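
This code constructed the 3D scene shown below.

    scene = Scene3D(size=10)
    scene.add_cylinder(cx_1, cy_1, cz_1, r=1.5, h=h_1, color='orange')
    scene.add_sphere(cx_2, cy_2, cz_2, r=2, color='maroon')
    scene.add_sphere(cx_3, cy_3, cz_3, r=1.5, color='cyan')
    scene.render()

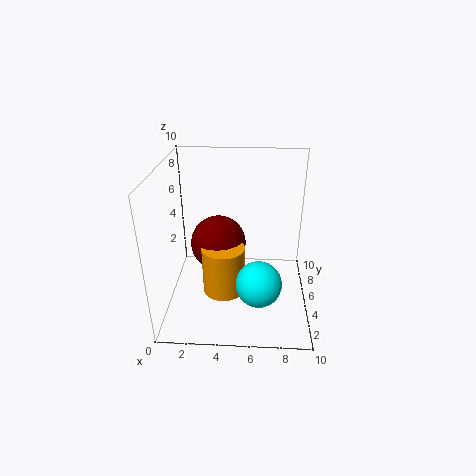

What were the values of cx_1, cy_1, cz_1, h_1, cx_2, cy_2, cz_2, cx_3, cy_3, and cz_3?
cx_1 = 4
cy_1 = 4.5
cz_1 = 1
h_1 = 3.5
cx_2 = 3.5
cy_2 = 6
cz_2 = 4
cx_3 = 6.5
cy_3 = 2.5
cz_3 = 3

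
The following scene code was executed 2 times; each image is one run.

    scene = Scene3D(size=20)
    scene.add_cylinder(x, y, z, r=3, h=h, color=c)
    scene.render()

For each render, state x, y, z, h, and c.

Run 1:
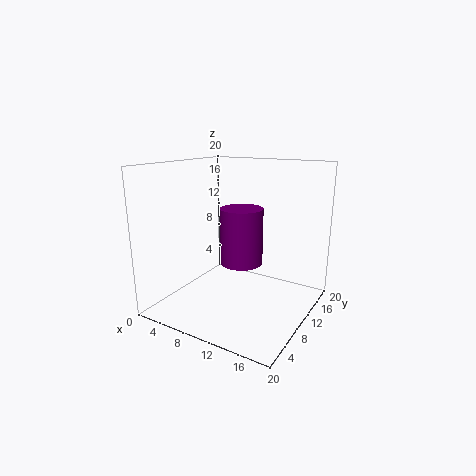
x = 10; y = 11; z = 6; h = 8; c = 'purple'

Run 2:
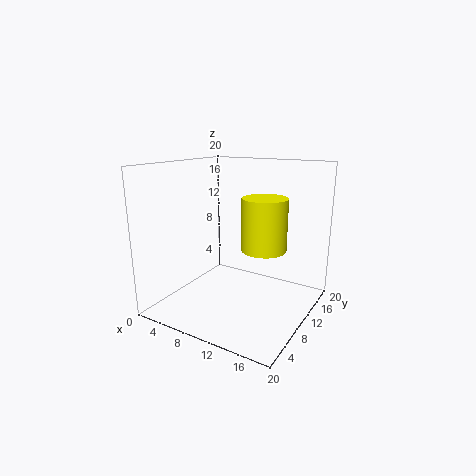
x = 14; y = 10; z = 9; h = 7; c = 'yellow'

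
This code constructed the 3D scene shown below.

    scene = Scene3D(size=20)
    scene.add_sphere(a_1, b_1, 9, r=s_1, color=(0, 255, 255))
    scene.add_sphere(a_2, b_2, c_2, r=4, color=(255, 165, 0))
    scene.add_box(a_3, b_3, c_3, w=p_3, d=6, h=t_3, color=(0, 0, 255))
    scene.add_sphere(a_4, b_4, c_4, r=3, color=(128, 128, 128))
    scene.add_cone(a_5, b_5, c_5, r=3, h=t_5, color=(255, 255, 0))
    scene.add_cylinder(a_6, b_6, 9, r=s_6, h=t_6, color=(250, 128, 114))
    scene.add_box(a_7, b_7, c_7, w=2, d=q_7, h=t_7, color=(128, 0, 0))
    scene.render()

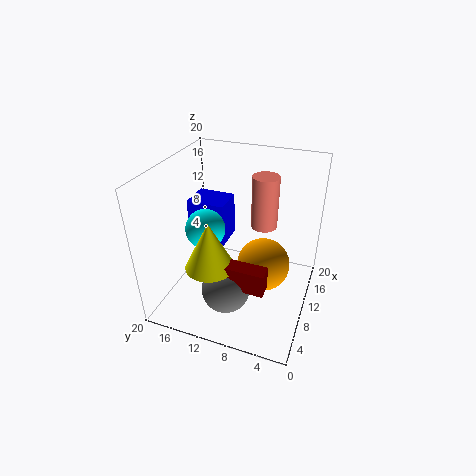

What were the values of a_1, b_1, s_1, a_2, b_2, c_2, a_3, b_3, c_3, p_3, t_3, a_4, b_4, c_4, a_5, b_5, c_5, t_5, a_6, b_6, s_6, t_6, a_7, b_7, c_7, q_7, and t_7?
a_1 = 12
b_1 = 16
s_1 = 3
a_2 = 13
b_2 = 7
c_2 = 4
a_3 = 14
b_3 = 14
c_3 = 5
p_3 = 5
t_3 = 7
a_4 = 3
b_4 = 9
c_4 = 7
a_5 = 3
b_5 = 11
c_5 = 10
t_5 = 6
a_6 = 16
b_6 = 8
s_6 = 2
t_6 = 8
a_7 = 2
b_7 = 4
c_7 = 8
q_7 = 6
t_7 = 3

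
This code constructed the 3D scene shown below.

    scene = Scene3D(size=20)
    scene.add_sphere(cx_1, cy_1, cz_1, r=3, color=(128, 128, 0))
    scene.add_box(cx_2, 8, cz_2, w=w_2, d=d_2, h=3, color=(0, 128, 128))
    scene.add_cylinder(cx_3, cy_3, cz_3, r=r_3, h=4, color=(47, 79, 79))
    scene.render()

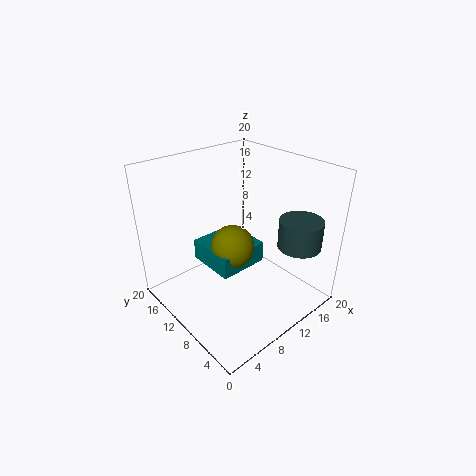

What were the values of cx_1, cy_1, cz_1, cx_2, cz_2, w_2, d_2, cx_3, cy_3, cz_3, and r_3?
cx_1 = 9, cy_1 = 10, cz_1 = 9, cx_2 = 6, cz_2 = 6, w_2 = 7, d_2 = 7, cx_3 = 16, cy_3 = 4, cz_3 = 9, r_3 = 3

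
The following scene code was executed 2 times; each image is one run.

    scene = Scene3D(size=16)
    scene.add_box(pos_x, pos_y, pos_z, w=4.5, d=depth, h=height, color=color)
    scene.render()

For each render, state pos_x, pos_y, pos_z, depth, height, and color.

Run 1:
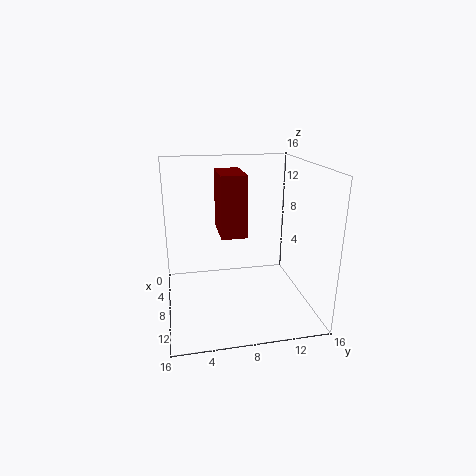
pos_x = 8
pos_y = 5.5
pos_z = 9.75
depth = 2.5
height = 6
color = 'maroon'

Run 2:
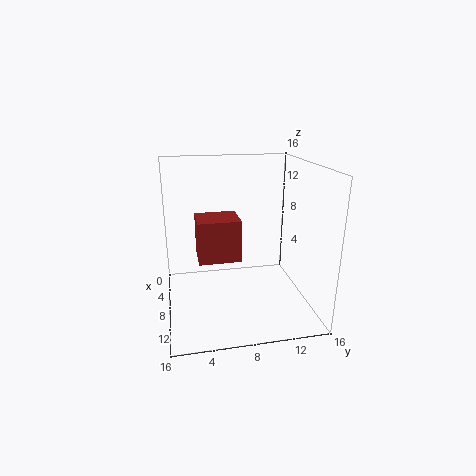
pos_x = 1
pos_y = 3.75
pos_z = 3.75
depth = 5.25
height = 5.25
color = 'brown'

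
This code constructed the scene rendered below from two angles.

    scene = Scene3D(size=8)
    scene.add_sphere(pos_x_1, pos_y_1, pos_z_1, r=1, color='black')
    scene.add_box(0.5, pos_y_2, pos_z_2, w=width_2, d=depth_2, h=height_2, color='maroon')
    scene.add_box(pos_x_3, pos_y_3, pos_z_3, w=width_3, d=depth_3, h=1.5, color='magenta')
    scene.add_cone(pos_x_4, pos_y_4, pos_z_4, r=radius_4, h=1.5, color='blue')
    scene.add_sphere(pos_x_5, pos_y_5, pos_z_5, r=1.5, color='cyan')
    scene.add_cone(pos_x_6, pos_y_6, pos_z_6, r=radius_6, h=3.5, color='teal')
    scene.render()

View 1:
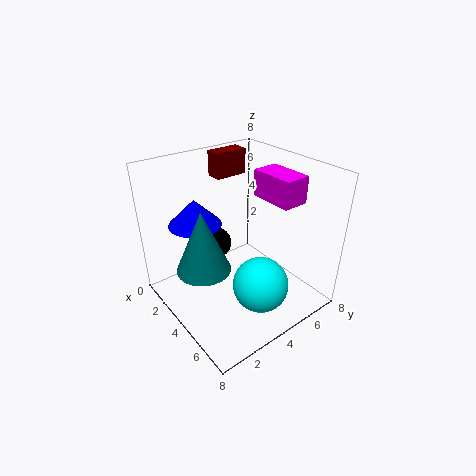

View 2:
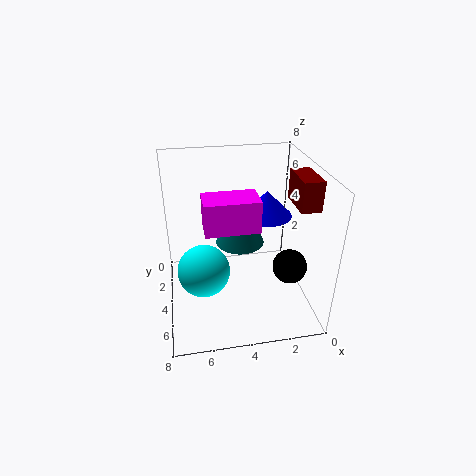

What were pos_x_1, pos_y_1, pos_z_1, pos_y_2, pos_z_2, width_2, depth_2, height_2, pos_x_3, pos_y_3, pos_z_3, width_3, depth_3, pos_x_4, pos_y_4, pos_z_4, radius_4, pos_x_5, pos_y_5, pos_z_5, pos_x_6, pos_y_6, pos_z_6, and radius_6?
pos_x_1 = 1
pos_y_1 = 4.5
pos_z_1 = 2
pos_y_2 = 4.5
pos_z_2 = 6.5
width_2 = 1
depth_2 = 2
height_2 = 1.5
pos_x_3 = 3.5
pos_y_3 = 5.5
pos_z_3 = 6
width_3 = 2.5
depth_3 = 1.5
pos_x_4 = 2
pos_y_4 = 2.5
pos_z_4 = 4.5
radius_4 = 1.5
pos_x_5 = 6
pos_y_5 = 4
pos_z_5 = 2
pos_x_6 = 3.5
pos_y_6 = 2
pos_z_6 = 2.5
radius_6 = 1.5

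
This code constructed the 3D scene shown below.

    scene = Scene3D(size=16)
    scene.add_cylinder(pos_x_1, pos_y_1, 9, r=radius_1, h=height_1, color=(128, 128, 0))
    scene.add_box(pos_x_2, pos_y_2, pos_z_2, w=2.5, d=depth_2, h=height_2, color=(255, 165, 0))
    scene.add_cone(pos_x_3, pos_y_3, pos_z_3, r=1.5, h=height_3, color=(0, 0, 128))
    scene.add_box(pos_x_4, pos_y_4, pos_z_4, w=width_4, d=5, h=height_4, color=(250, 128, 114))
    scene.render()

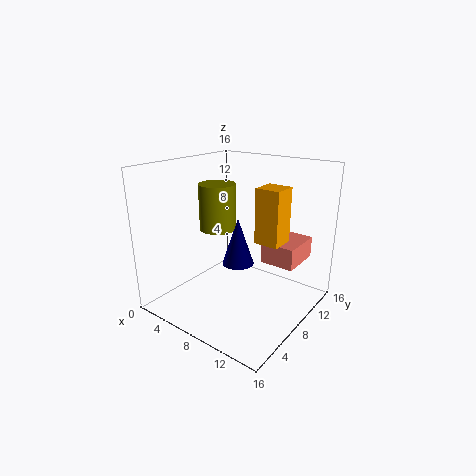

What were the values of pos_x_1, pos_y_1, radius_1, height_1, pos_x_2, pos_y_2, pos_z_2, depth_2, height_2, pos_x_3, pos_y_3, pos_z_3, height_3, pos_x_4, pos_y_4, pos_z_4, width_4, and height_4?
pos_x_1 = 6; pos_y_1 = 7; radius_1 = 2; height_1 = 5; pos_x_2 = 11.5; pos_y_2 = 6; pos_z_2 = 9; depth_2 = 2.5; height_2 = 5.5; pos_x_3 = 11; pos_y_3 = 4; pos_z_3 = 7.5; height_3 = 4.5; pos_x_4 = 9.5; pos_y_4 = 10.5; pos_z_4 = 4.5; width_4 = 4; height_4 = 2.5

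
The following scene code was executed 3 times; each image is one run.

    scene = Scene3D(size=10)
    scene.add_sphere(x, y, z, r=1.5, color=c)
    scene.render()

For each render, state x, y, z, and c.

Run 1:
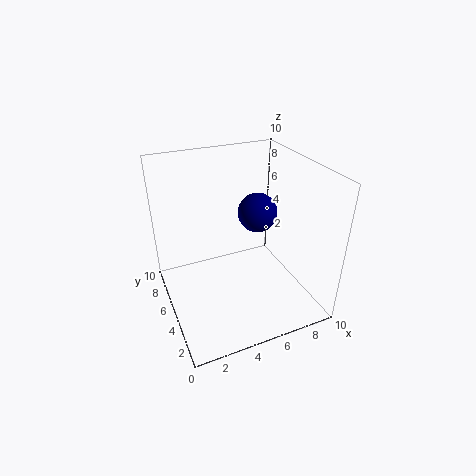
x = 7.5, y = 7, z = 5.5, c = 'navy'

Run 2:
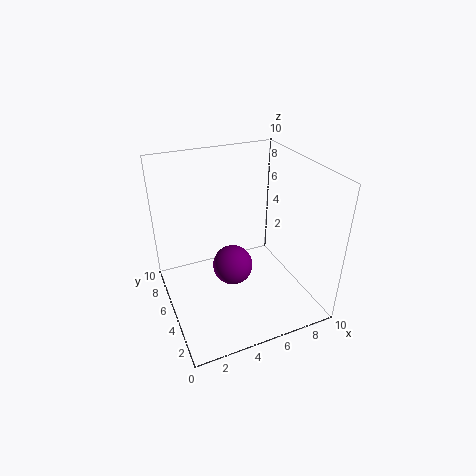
x = 5, y = 6, z = 2, c = 'purple'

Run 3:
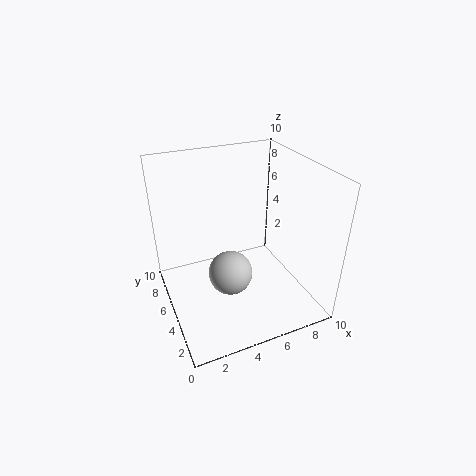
x = 4, y = 4, z = 3, c = 'lightgray'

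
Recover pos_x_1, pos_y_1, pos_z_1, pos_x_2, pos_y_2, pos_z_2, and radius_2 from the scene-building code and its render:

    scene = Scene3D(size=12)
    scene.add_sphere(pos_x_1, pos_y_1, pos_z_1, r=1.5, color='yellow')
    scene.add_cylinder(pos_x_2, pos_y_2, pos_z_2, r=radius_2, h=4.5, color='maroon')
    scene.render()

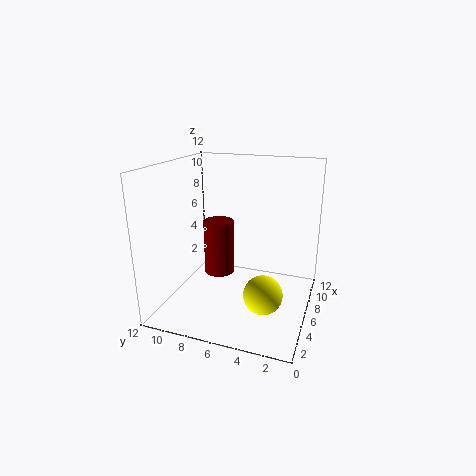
pos_x_1 = 3.25; pos_y_1 = 3; pos_z_1 = 2.75; pos_x_2 = 5.5; pos_y_2 = 7.5; pos_z_2 = 3; radius_2 = 1.25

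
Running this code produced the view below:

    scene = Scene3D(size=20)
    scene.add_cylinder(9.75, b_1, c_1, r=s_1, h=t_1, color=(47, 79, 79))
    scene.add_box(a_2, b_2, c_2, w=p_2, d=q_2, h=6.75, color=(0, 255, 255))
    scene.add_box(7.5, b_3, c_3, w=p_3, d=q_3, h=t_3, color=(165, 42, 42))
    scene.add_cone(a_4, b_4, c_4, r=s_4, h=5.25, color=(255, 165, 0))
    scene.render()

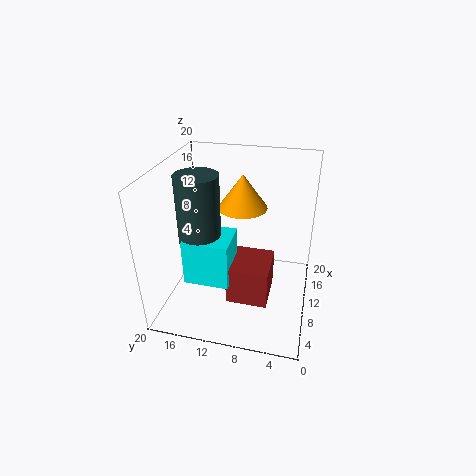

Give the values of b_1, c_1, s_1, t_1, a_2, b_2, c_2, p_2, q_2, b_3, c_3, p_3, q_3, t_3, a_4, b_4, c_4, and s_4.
b_1 = 15.5, c_1 = 9, s_1 = 3, t_1 = 9.75, a_2 = 6.75, b_2 = 10.75, c_2 = 3.25, p_2 = 5.75, q_2 = 6.5, b_3 = 5.25, c_3 = 0.25, p_3 = 6.5, q_3 = 6, t_3 = 5.75, a_4 = 16, b_4 = 10.75, c_4 = 11.75, s_4 = 3.75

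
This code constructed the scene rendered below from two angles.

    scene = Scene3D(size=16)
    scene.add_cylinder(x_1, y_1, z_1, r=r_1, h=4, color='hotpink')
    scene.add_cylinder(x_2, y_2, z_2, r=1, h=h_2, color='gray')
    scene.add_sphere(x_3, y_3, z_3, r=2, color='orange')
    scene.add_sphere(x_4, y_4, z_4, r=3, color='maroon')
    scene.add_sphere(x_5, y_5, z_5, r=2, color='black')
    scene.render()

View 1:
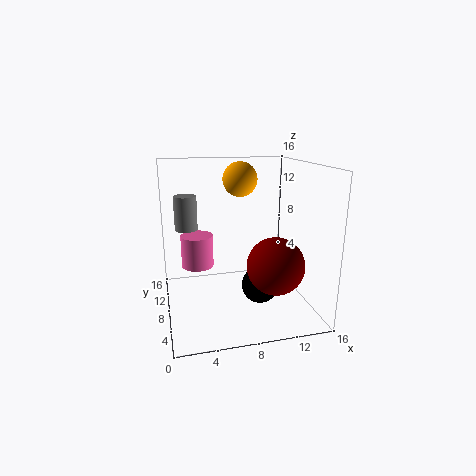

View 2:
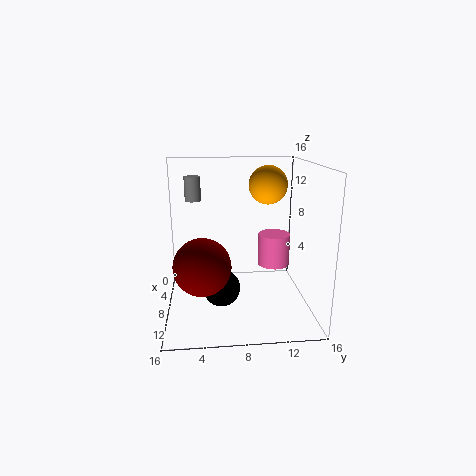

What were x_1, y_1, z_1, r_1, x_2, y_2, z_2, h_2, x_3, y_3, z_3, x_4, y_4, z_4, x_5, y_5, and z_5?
x_1 = 4; y_1 = 13; z_1 = 3; r_1 = 2; x_2 = 2; y_2 = 3; z_2 = 11; h_2 = 3; x_3 = 9; y_3 = 11; z_3 = 14; x_4 = 11; y_4 = 4; z_4 = 6; x_5 = 10; y_5 = 6; z_5 = 3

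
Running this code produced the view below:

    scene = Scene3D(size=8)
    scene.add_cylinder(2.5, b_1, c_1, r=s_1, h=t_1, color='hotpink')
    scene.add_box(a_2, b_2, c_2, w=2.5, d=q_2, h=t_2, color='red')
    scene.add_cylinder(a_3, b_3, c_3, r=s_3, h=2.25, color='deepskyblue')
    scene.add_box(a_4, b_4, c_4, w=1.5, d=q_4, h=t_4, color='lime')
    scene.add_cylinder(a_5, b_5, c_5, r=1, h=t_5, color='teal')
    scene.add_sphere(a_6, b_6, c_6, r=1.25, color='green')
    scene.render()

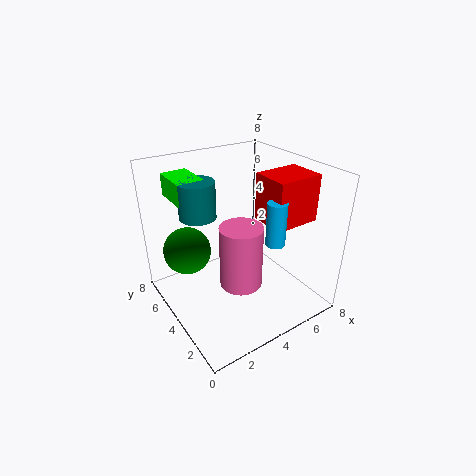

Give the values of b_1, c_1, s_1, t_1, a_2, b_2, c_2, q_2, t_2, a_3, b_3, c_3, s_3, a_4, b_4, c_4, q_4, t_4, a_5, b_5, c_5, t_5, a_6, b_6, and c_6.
b_1 = 1.5
c_1 = 3.25
s_1 = 1
t_1 = 3
a_2 = 4.75
b_2 = 1.5
c_2 = 5.25
q_2 = 2
t_2 = 2.5
a_3 = 4.75
b_3 = 1.75
c_3 = 4.5
s_3 = 0.5
a_4 = 1.25
b_4 = 5.25
c_4 = 6
q_4 = 2.25
t_4 = 1.25
a_5 = 2.25
b_5 = 5.25
c_5 = 5.25
t_5 = 2
a_6 = 1.25
b_6 = 4.75
c_6 = 3.75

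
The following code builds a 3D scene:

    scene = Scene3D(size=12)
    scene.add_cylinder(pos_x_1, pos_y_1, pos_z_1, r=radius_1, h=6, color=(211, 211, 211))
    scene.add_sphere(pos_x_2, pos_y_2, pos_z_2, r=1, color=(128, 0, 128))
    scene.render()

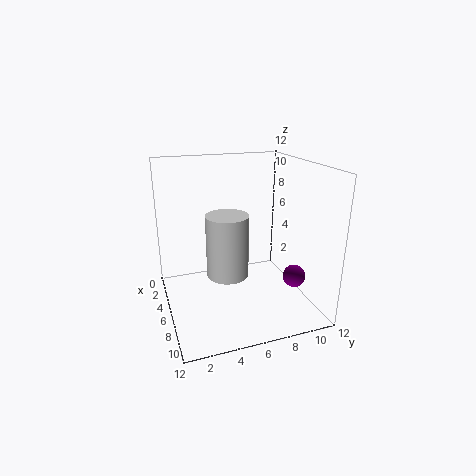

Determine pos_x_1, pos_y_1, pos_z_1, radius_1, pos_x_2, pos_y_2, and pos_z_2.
pos_x_1 = 3, pos_y_1 = 6, pos_z_1 = 1, radius_1 = 2, pos_x_2 = 7, pos_y_2 = 11, pos_z_2 = 2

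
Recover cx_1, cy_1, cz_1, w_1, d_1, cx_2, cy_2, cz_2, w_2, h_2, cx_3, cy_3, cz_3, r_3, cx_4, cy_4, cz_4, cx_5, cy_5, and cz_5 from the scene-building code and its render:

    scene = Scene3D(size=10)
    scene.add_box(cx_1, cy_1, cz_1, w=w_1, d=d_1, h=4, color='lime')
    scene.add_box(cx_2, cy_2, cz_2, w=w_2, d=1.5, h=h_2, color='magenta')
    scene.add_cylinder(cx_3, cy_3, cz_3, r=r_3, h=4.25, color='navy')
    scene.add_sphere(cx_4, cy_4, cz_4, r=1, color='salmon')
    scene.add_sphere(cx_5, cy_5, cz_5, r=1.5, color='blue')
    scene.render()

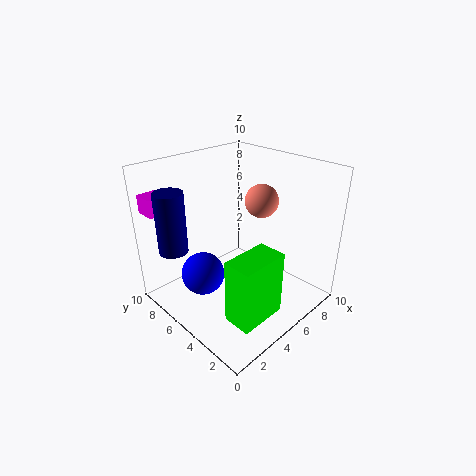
cx_1 = 1; cy_1 = 0.25; cz_1 = 2.25; w_1 = 3; d_1 = 1.75; cx_2 = 0.5; cy_2 = 8.5; cz_2 = 6.75; w_2 = 1.5; h_2 = 1.25; cx_3 = 1.5; cy_3 = 7.75; cz_3 = 4.25; r_3 = 1; cx_4 = 4.75; cy_4 = 2.75; cz_4 = 8.5; cx_5 = 2.75; cy_5 = 6.25; cz_5 = 2.5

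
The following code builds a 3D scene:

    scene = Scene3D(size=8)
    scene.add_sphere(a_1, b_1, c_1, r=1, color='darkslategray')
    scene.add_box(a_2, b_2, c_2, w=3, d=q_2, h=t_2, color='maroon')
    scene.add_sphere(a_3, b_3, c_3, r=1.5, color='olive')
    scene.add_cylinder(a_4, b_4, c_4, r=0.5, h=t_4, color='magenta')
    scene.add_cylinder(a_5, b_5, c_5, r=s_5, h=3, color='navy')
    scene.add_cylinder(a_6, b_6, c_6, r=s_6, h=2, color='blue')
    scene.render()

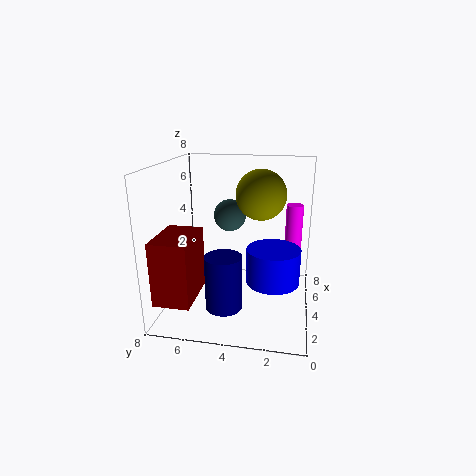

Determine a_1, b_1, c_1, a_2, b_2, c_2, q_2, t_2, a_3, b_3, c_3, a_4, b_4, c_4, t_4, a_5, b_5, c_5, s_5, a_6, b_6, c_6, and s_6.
a_1 = 6.5, b_1 = 5, c_1 = 4.5, a_2 = 1, b_2 = 6, c_2 = 1, q_2 = 2, t_2 = 3.5, a_3 = 6, b_3 = 3, c_3 = 6, a_4 = 6, b_4 = 1, c_4 = 1.5, t_4 = 4, a_5 = 2.5, b_5 = 4.5, c_5 = 0.5, s_5 = 1, a_6 = 4, b_6 = 2, c_6 = 1.5, s_6 = 1.5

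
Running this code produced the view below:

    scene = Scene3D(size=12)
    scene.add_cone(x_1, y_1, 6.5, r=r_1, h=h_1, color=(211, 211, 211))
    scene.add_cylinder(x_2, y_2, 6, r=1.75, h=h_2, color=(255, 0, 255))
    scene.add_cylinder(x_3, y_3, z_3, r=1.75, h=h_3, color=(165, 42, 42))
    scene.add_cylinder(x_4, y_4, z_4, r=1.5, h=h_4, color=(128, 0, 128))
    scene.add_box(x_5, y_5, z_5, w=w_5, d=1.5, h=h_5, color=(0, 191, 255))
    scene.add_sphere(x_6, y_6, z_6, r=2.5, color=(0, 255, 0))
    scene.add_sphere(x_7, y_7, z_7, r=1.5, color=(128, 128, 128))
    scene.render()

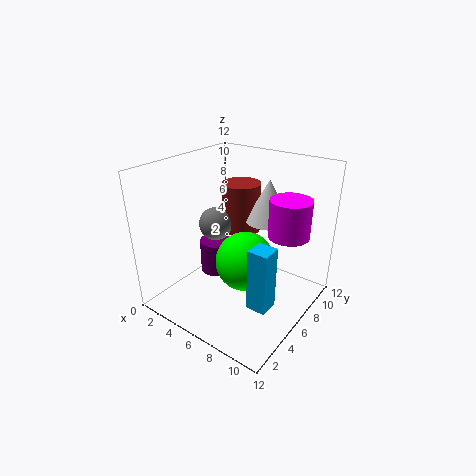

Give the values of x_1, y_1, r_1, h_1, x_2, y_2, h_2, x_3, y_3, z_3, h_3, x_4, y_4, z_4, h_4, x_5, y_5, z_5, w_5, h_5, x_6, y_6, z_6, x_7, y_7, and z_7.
x_1 = 6.75
y_1 = 9.5
r_1 = 2
h_1 = 3.75
x_2 = 9.25
y_2 = 8.75
h_2 = 3.25
x_3 = 4
y_3 = 9.25
z_3 = 5
h_3 = 4.5
x_4 = 2
y_4 = 7.75
z_4 = 0.5
h_4 = 3.25
x_5 = 9.5
y_5 = 2.25
z_5 = 3
w_5 = 1.5
h_5 = 4.75
x_6 = 6.75
y_6 = 6
z_6 = 4
x_7 = 2.75
y_7 = 7
z_7 = 6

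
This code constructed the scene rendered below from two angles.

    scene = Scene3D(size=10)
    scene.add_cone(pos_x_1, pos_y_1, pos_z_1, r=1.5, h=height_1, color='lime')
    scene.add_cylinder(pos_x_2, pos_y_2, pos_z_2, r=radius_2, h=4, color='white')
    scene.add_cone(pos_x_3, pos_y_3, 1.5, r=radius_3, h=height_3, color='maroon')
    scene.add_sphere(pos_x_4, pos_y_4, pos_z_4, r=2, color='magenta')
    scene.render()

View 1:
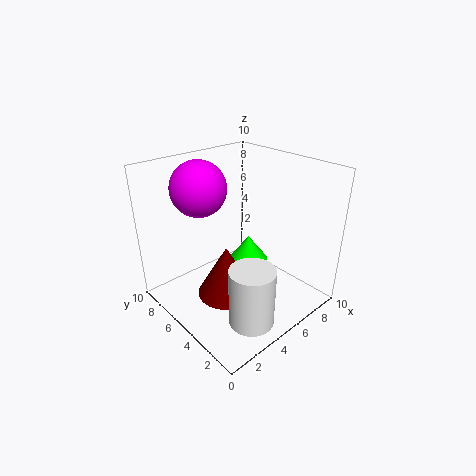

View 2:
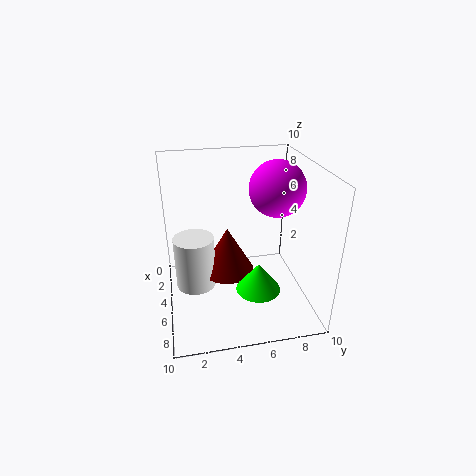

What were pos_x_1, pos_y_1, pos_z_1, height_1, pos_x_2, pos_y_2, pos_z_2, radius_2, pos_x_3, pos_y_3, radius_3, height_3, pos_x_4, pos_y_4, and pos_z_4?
pos_x_1 = 7; pos_y_1 = 6; pos_z_1 = 2; height_1 = 2; pos_x_2 = 3.5; pos_y_2 = 2; pos_z_2 = 0.5; radius_2 = 1.5; pos_x_3 = 3.5; pos_y_3 = 4.5; radius_3 = 2; height_3 = 3.5; pos_x_4 = 4; pos_y_4 = 8; pos_z_4 = 8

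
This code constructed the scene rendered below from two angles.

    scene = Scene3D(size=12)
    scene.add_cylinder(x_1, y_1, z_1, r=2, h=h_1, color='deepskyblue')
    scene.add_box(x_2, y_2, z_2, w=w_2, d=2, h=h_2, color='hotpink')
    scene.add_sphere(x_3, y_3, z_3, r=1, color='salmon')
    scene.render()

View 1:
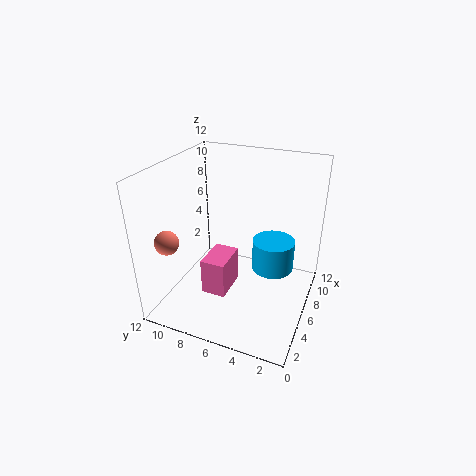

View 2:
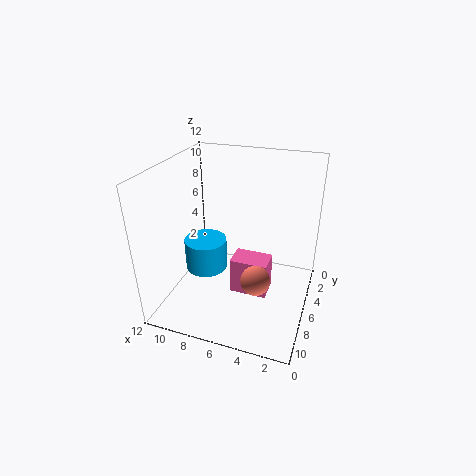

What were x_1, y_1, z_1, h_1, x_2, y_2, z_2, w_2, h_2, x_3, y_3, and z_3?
x_1 = 10; y_1 = 4; z_1 = 1; h_1 = 3; x_2 = 3; y_2 = 6; z_2 = 2; w_2 = 3; h_2 = 3; x_3 = 3; y_3 = 11; z_3 = 6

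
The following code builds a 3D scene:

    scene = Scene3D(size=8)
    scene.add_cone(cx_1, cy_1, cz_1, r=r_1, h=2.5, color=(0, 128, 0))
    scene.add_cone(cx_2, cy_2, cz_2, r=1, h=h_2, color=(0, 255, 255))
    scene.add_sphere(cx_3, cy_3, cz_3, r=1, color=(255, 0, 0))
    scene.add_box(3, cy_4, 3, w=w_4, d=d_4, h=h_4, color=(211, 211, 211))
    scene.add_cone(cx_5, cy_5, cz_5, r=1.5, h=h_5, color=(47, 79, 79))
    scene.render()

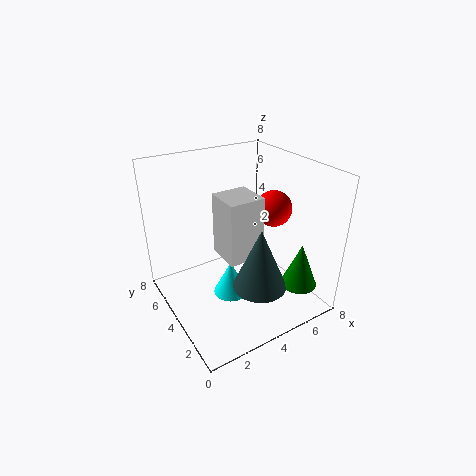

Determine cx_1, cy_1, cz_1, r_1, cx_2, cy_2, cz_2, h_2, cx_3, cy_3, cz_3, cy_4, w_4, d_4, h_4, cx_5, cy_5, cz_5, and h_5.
cx_1 = 6.5; cy_1 = 1.5; cz_1 = 1.5; r_1 = 1; cx_2 = 3.5; cy_2 = 4; cz_2 = 0.5; h_2 = 2; cx_3 = 6; cy_3 = 3.5; cz_3 = 5.5; cy_4 = 3; w_4 = 2; d_4 = 2; h_4 = 3.5; cx_5 = 4.5; cy_5 = 2.5; cz_5 = 1.5; h_5 = 3.5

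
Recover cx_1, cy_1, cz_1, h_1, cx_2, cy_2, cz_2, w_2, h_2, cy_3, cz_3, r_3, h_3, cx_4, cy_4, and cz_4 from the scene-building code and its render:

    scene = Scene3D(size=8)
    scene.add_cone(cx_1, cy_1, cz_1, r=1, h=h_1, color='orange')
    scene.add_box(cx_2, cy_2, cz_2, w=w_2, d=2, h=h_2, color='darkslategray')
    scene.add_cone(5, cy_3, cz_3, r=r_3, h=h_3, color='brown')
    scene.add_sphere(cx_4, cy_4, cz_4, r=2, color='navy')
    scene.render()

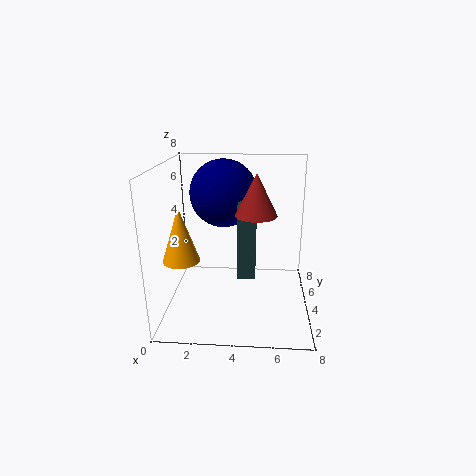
cx_1 = 1
cy_1 = 3
cz_1 = 3
h_1 = 3
cx_2 = 4
cy_2 = 3
cz_2 = 2
w_2 = 1
h_2 = 4
cy_3 = 2
cz_3 = 6
r_3 = 1
h_3 = 2
cx_4 = 3
cy_4 = 6
cz_4 = 6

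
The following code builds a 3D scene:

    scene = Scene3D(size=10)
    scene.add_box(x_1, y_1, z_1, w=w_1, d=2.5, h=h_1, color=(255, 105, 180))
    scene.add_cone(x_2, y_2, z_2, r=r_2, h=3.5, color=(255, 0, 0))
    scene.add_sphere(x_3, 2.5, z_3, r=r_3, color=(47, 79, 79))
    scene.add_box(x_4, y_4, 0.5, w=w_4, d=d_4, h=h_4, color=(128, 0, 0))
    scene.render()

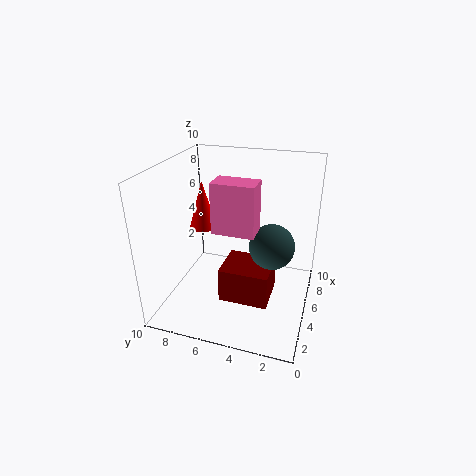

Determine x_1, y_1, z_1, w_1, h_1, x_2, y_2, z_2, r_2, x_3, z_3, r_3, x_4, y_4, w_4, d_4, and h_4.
x_1 = 1.5
y_1 = 3
z_1 = 7
w_1 = 1.5
h_1 = 3
x_2 = 6
y_2 = 8
z_2 = 5
r_2 = 1
x_3 = 4.5
z_3 = 5
r_3 = 1.5
x_4 = 3.5
y_4 = 2.5
w_4 = 3
d_4 = 3.5
h_4 = 2.5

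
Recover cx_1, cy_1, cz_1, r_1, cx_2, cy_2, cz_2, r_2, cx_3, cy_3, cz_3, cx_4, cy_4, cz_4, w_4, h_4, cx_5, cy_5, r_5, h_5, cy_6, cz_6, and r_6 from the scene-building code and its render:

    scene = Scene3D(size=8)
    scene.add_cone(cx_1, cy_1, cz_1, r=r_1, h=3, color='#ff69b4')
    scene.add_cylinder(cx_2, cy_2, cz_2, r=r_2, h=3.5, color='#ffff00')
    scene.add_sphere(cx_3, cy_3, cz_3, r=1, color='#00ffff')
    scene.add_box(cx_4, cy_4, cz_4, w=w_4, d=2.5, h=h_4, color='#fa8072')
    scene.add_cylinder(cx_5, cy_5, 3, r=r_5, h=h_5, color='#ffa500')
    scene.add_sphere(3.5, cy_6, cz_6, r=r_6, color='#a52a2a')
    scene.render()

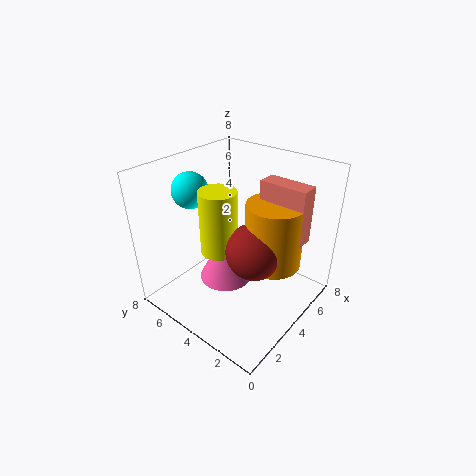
cx_1 = 3.5; cy_1 = 4.5; cz_1 = 1.5; r_1 = 1.5; cx_2 = 3; cy_2 = 4.5; cz_2 = 3.5; r_2 = 1; cx_3 = 3; cy_3 = 6.5; cz_3 = 6.5; cx_4 = 4.5; cy_4 = 0.5; cz_4 = 4.5; w_4 = 1; h_4 = 3; cx_5 = 4.5; cy_5 = 2; r_5 = 1.5; h_5 = 3.5; cy_6 = 2.5; cz_6 = 4; r_6 = 1.5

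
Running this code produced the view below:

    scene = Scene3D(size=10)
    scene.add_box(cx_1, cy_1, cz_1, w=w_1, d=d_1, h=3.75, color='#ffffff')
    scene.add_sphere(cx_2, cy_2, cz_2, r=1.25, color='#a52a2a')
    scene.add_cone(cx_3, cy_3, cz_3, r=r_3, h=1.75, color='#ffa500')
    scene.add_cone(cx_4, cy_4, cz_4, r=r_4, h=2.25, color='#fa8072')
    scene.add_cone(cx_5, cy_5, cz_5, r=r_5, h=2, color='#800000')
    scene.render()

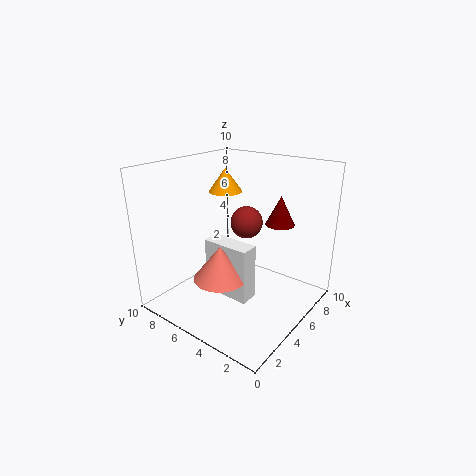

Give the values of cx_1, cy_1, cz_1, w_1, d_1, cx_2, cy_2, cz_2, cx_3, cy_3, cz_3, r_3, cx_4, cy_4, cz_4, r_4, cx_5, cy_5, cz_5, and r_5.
cx_1 = 3; cy_1 = 3; cz_1 = 1.5; w_1 = 1.25; d_1 = 3.25; cx_2 = 7.75; cy_2 = 6.25; cz_2 = 5; cx_3 = 6.75; cy_3 = 7.5; cz_3 = 7.5; r_3 = 1.25; cx_4 = 2.75; cy_4 = 4.75; cz_4 = 3; r_4 = 1.75; cx_5 = 6.75; cy_5 = 2.75; cz_5 = 6; r_5 = 1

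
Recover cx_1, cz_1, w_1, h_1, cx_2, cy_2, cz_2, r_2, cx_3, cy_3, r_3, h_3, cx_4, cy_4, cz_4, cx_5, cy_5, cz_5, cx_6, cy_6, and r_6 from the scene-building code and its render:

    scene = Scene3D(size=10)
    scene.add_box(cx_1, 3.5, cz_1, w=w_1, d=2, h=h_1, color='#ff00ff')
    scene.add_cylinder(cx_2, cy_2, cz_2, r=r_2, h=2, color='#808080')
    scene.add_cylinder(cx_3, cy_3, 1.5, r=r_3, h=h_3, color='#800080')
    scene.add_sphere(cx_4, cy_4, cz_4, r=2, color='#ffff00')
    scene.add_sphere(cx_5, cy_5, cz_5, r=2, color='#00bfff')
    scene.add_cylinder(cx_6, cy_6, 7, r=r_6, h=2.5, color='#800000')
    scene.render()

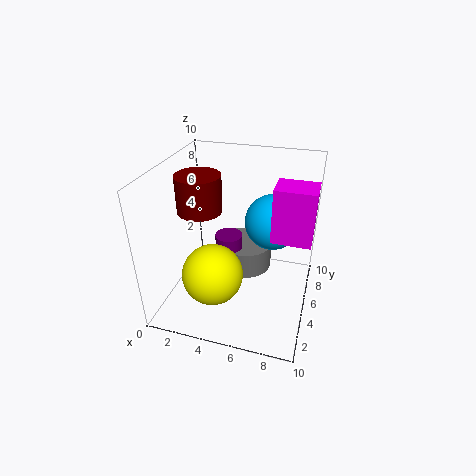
cx_1 = 7.5, cz_1 = 6, w_1 = 2.5, h_1 = 3.5, cx_2 = 5, cy_2 = 7, cz_2 = 1.5, r_2 = 2, cx_3 = 4, cy_3 = 6, r_3 = 1, h_3 = 3, cx_4 = 4, cy_4 = 2.5, cz_4 = 3.5, cx_5 = 7, cy_5 = 7, cz_5 = 5.5, cx_6 = 2.5, cy_6 = 4.5, r_6 = 1.5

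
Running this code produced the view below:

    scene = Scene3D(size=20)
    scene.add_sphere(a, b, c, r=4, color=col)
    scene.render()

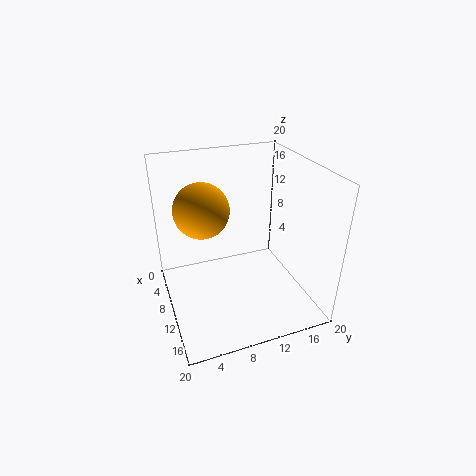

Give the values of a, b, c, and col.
a = 6; b = 6; c = 13; col = 'orange'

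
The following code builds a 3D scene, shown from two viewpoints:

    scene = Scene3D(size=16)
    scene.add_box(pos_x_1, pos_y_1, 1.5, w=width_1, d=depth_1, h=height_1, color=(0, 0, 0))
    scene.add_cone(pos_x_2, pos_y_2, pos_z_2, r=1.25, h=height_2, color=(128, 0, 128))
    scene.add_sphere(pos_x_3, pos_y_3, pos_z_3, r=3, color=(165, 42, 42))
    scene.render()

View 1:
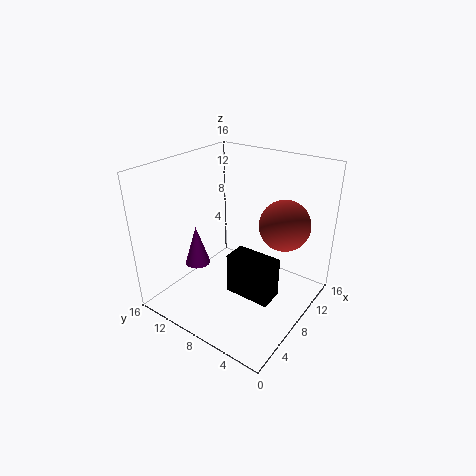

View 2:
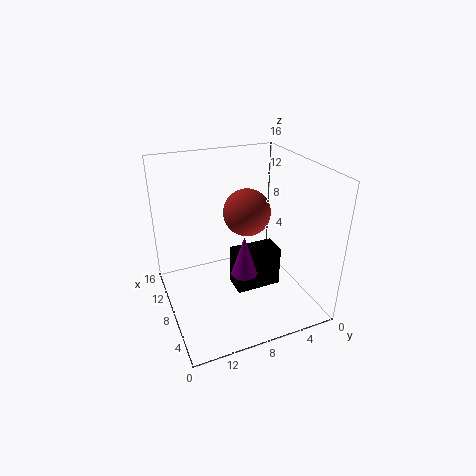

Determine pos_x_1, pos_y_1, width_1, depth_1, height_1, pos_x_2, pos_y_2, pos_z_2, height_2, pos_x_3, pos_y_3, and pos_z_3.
pos_x_1 = 6.5, pos_y_1 = 3.25, width_1 = 2.75, depth_1 = 5.25, height_1 = 4.75, pos_x_2 = 3, pos_y_2 = 9.5, pos_z_2 = 7, height_2 = 4, pos_x_3 = 12.75, pos_y_3 = 4.75, pos_z_3 = 8.5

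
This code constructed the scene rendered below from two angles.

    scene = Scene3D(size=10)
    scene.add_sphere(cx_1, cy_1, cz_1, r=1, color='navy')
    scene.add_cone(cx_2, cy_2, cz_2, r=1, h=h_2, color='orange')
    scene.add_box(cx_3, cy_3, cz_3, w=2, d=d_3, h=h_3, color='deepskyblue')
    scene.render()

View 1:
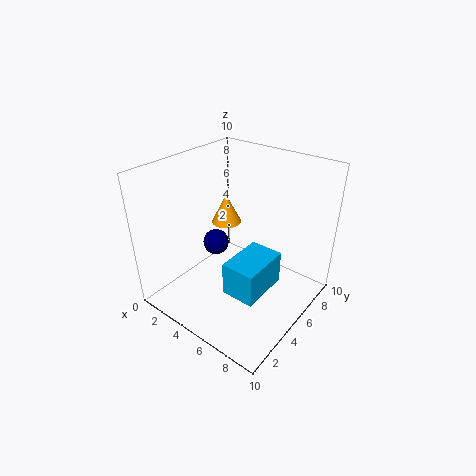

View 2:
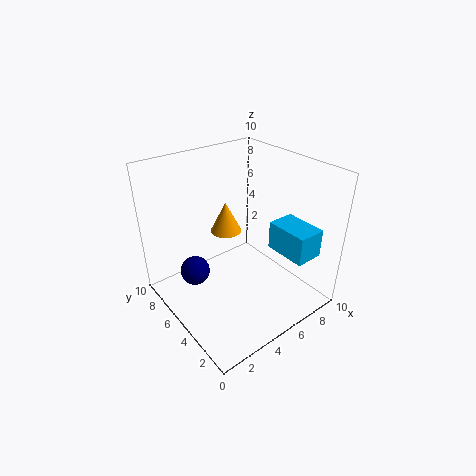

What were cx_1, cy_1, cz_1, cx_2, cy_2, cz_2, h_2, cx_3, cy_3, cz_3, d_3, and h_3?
cx_1 = 2; cy_1 = 6; cz_1 = 3; cx_2 = 4; cy_2 = 5; cz_2 = 6; h_2 = 2; cx_3 = 7; cy_3 = 1; cz_3 = 4; d_3 = 3; h_3 = 2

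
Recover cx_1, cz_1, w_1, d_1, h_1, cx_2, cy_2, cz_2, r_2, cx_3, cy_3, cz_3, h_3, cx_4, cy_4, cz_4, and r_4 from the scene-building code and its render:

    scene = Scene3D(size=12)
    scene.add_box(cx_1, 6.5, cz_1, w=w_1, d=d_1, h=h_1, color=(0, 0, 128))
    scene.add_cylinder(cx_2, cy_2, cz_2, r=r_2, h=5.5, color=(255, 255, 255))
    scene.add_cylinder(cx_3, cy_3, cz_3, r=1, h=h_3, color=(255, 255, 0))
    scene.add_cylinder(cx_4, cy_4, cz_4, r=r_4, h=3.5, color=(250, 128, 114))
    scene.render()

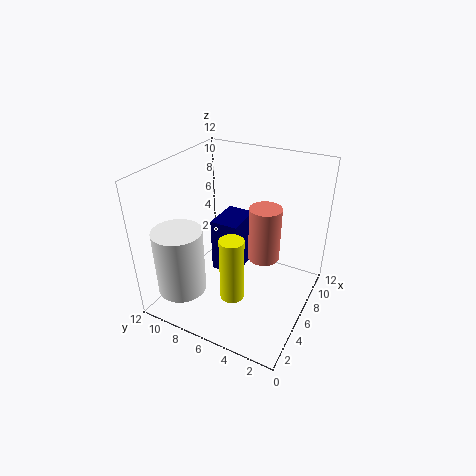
cx_1 = 6.5, cz_1 = 1.5, w_1 = 3.5, d_1 = 2.5, h_1 = 5, cx_2 = 2.5, cy_2 = 9.5, cz_2 = 2, r_2 = 2, cx_3 = 4, cy_3 = 5.5, cz_3 = 1.5, h_3 = 5.5, cx_4 = 2, cy_4 = 2, cz_4 = 8, r_4 = 1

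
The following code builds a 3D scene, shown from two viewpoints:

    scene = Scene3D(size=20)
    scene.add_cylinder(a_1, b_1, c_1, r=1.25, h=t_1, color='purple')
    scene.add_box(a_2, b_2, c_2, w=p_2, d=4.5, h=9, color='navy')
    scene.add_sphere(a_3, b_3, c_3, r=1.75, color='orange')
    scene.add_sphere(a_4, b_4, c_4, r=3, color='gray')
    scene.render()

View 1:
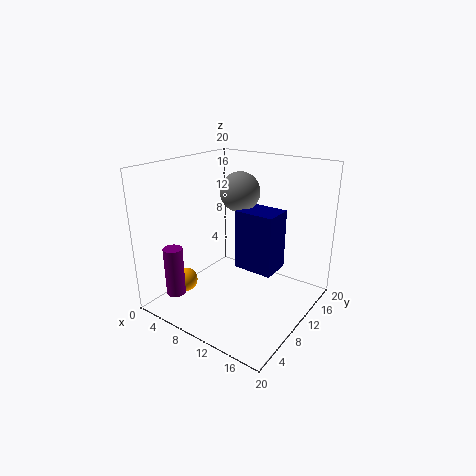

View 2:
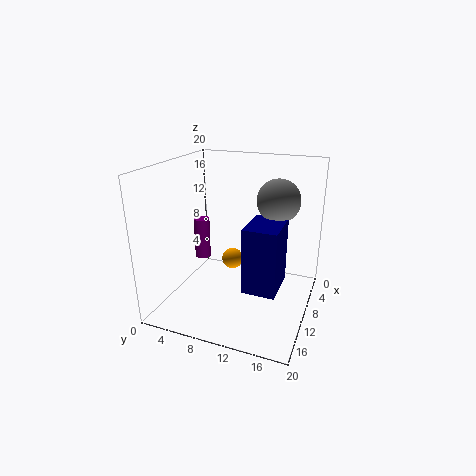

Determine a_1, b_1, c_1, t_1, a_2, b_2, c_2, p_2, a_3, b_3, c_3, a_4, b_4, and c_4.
a_1 = 5.5
b_1 = 2
c_1 = 3.75
t_1 = 6.5
a_2 = 8
b_2 = 12
c_2 = 4
p_2 = 6
a_3 = 3
b_3 = 6.25
c_3 = 2.75
a_4 = 7
b_4 = 14.75
c_4 = 15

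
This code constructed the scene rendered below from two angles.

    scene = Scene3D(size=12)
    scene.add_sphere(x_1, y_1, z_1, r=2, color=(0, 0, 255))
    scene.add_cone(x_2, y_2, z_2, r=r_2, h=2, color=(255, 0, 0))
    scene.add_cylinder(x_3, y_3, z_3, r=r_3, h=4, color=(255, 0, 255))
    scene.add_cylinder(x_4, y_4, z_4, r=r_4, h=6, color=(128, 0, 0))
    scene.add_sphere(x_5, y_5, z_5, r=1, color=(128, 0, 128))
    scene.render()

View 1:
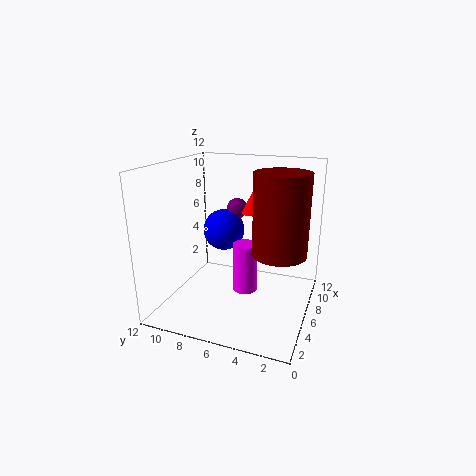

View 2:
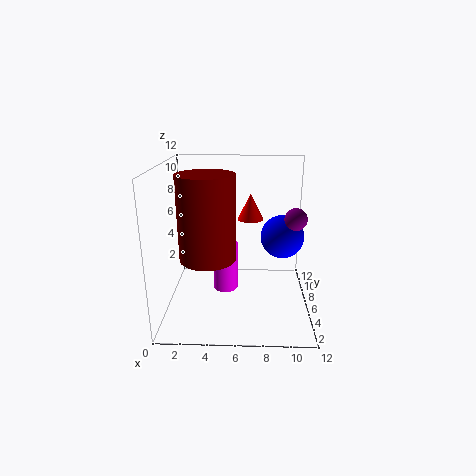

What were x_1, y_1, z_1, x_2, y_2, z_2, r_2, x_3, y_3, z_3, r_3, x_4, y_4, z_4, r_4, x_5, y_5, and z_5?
x_1 = 10
y_1 = 9
z_1 = 5
x_2 = 7
y_2 = 5
z_2 = 8
r_2 = 1
x_3 = 5
y_3 = 5
z_3 = 2
r_3 = 1
x_4 = 4
y_4 = 2
z_4 = 6
r_4 = 2
x_5 = 11
y_5 = 8
z_5 = 7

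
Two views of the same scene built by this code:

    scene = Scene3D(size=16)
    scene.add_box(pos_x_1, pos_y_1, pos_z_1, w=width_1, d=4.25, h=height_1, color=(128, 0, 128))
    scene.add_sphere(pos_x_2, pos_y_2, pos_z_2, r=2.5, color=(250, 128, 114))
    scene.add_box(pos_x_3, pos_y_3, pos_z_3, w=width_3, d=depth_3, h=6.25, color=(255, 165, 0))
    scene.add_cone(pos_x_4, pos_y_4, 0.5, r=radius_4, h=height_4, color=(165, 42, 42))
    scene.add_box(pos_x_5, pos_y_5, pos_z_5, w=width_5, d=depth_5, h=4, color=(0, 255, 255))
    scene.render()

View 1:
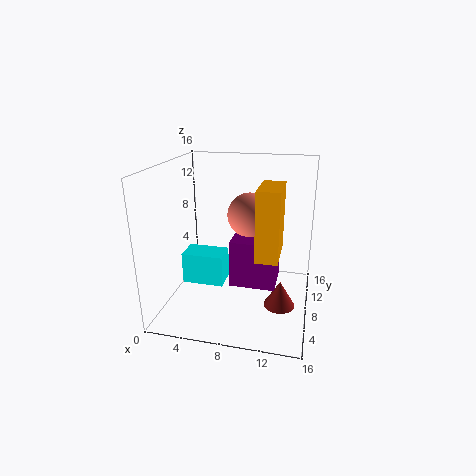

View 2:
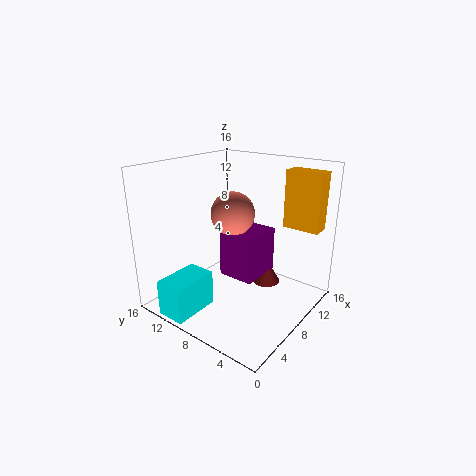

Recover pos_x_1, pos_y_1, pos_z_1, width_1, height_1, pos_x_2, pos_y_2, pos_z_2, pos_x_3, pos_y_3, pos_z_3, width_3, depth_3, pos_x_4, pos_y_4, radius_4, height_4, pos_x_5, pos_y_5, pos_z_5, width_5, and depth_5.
pos_x_1 = 7.5, pos_y_1 = 6, pos_z_1 = 3, width_1 = 5, height_1 = 5.25, pos_x_2 = 9, pos_y_2 = 9.5, pos_z_2 = 10.25, pos_x_3 = 11.25, pos_y_3 = 0.25, pos_z_3 = 9.25, width_3 = 2, depth_3 = 4, pos_x_4 = 13, pos_y_4 = 7.25, radius_4 = 1.75, height_4 = 3, pos_x_5 = 0.25, pos_y_5 = 9.75, pos_z_5 = 0.25, width_5 = 5.25, depth_5 = 3.25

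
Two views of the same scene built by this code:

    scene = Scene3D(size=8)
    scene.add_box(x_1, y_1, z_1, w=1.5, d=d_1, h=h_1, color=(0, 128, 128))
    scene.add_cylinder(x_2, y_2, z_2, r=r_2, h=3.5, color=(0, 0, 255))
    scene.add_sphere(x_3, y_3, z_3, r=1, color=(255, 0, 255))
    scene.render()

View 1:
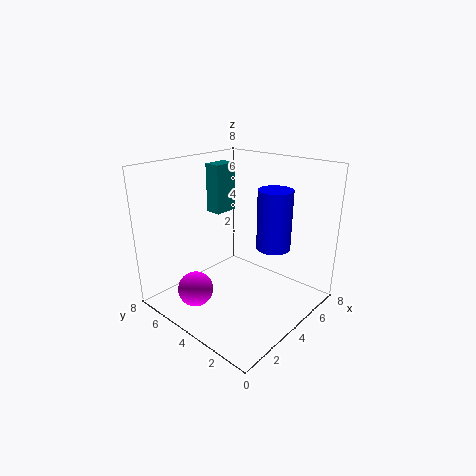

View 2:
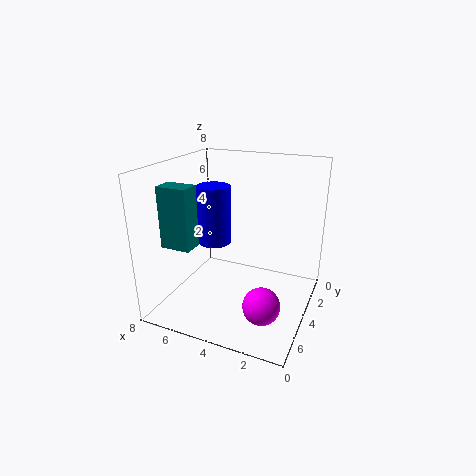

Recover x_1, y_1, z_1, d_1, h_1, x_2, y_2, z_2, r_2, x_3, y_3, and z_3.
x_1 = 5
y_1 = 6.5
z_1 = 4.5
d_1 = 1
h_1 = 3
x_2 = 6
y_2 = 3
z_2 = 3
r_2 = 1
x_3 = 2
y_3 = 5.5
z_3 = 1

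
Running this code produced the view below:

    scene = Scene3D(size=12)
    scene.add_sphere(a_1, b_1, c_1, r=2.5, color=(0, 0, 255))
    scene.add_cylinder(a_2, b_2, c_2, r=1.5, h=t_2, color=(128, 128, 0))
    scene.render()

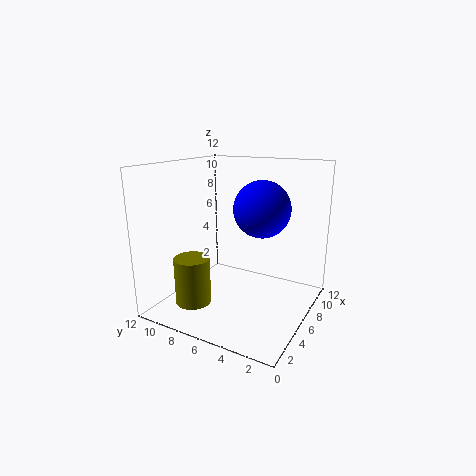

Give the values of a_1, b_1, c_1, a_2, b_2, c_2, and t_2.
a_1 = 8.5
b_1 = 5
c_1 = 8
a_2 = 3.5
b_2 = 9
c_2 = 0.5
t_2 = 4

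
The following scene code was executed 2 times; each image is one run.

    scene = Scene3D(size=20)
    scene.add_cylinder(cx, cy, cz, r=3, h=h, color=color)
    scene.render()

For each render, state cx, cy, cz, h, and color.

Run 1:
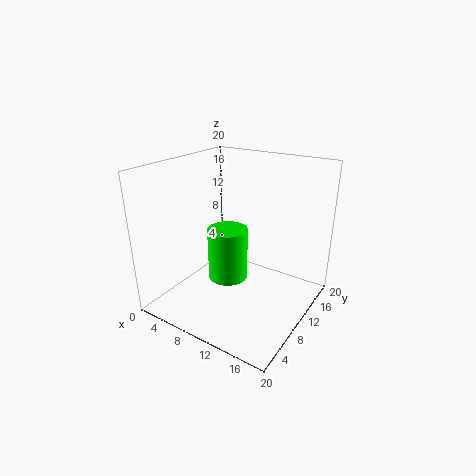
cx = 7; cy = 11.75; cz = 2; h = 8; color = 'lime'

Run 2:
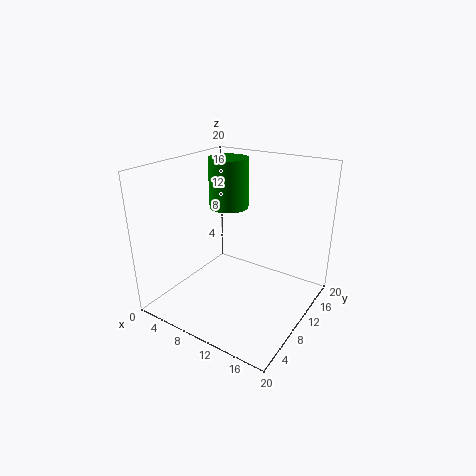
cx = 5.25; cy = 14.75; cz = 12.25; h = 7.5; color = 'green'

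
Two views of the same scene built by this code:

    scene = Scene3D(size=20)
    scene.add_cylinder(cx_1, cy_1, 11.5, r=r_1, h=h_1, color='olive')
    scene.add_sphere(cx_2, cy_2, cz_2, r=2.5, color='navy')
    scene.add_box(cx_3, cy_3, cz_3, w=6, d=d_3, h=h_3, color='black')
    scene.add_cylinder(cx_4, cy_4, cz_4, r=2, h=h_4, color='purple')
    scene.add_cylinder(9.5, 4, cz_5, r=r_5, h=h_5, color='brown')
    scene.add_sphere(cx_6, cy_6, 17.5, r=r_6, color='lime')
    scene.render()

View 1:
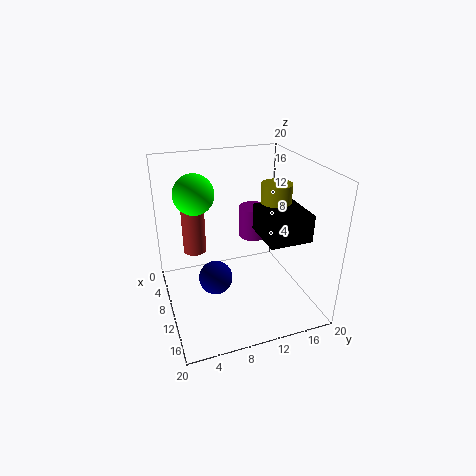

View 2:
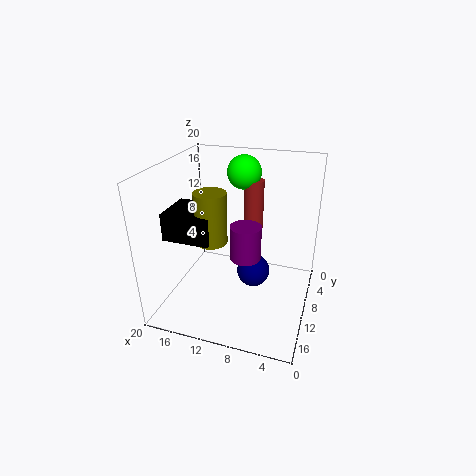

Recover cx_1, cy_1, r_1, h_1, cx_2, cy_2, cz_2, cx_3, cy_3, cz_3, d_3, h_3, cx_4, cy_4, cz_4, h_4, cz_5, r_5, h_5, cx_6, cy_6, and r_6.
cx_1 = 12; cy_1 = 14.5; r_1 = 2; h_1 = 6.5; cx_2 = 8.5; cy_2 = 7; cz_2 = 3; cx_3 = 11.5; cy_3 = 11.5; cz_3 = 12; d_3 = 5.5; h_3 = 3.5; cx_4 = 8; cy_4 = 13; cz_4 = 9; h_4 = 4.5; cz_5 = 9; r_5 = 1.5; h_5 = 7.5; cx_6 = 11; cy_6 = 4; r_6 = 2.5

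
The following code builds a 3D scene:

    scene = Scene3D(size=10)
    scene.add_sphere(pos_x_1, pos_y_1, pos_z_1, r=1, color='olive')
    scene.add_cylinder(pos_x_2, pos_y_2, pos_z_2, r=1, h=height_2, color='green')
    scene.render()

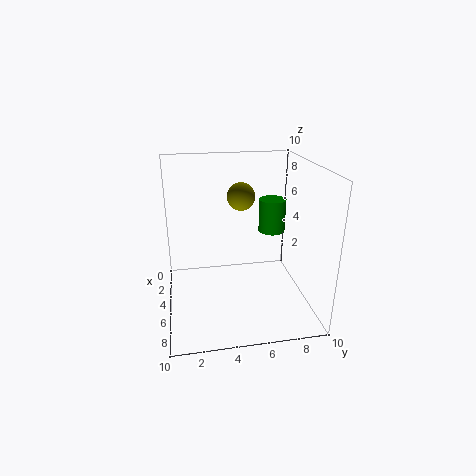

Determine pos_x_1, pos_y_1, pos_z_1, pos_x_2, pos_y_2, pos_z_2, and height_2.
pos_x_1 = 3.5
pos_y_1 = 5.5
pos_z_1 = 7.5
pos_x_2 = 3
pos_y_2 = 8
pos_z_2 = 4.5
height_2 = 2.5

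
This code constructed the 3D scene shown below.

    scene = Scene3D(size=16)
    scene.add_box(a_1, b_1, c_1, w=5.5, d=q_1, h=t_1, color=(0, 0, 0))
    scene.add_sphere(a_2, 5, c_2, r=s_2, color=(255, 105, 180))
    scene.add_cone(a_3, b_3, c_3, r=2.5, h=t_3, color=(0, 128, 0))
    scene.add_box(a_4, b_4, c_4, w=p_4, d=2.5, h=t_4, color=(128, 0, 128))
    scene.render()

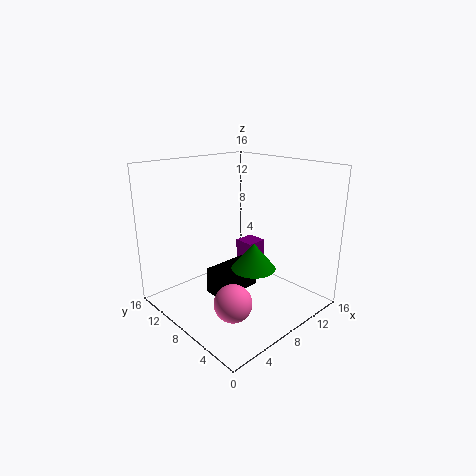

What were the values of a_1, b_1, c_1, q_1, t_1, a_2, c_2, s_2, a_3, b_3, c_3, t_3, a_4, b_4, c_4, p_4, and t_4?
a_1 = 5, b_1 = 7.5, c_1 = 1.5, q_1 = 2.5, t_1 = 3, a_2 = 4.5, c_2 = 2.5, s_2 = 2, a_3 = 9, b_3 = 6.5, c_3 = 4.5, t_3 = 3, a_4 = 11, b_4 = 9, c_4 = 3, p_4 = 2.5, t_4 = 3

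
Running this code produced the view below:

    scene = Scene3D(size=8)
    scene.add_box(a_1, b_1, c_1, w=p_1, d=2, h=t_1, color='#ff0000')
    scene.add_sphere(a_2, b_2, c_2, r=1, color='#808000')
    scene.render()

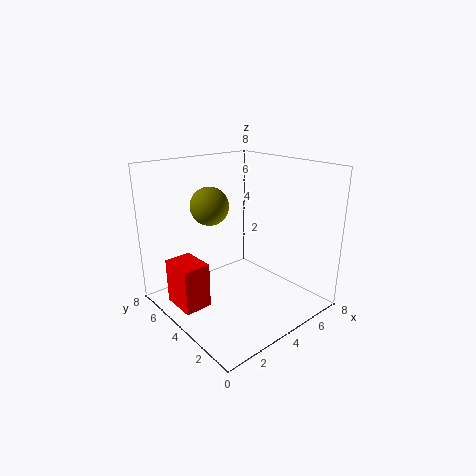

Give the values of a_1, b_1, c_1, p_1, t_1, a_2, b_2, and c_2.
a_1 = 0.5, b_1 = 4, c_1 = 0.5, p_1 = 1.5, t_1 = 2.5, a_2 = 2.5, b_2 = 4.5, c_2 = 6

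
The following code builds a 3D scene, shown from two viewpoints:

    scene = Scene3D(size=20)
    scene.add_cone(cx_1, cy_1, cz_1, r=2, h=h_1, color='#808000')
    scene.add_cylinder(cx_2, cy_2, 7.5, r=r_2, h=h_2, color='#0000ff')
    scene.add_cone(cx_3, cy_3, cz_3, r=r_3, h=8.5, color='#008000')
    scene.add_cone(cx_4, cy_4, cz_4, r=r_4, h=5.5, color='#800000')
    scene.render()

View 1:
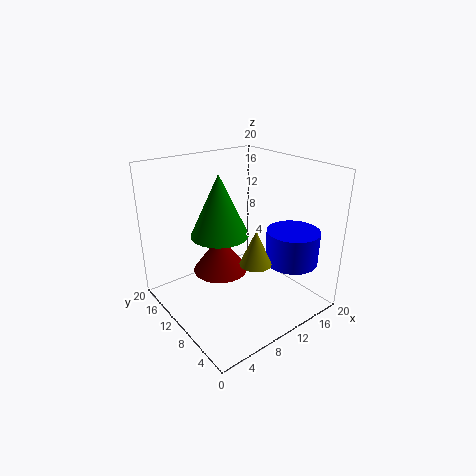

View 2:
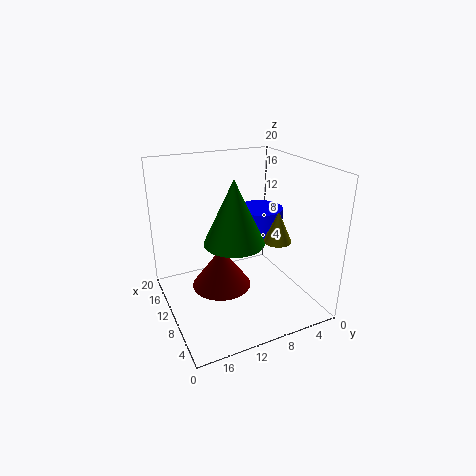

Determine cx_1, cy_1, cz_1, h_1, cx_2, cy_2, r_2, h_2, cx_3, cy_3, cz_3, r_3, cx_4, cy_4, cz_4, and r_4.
cx_1 = 8.5, cy_1 = 4.5, cz_1 = 9, h_1 = 4.5, cx_2 = 14.5, cy_2 = 4, r_2 = 3.5, h_2 = 4.5, cx_3 = 8, cy_3 = 11.5, cz_3 = 10.5, r_3 = 4, cx_4 = 9, cy_4 = 13, cz_4 = 4, r_4 = 4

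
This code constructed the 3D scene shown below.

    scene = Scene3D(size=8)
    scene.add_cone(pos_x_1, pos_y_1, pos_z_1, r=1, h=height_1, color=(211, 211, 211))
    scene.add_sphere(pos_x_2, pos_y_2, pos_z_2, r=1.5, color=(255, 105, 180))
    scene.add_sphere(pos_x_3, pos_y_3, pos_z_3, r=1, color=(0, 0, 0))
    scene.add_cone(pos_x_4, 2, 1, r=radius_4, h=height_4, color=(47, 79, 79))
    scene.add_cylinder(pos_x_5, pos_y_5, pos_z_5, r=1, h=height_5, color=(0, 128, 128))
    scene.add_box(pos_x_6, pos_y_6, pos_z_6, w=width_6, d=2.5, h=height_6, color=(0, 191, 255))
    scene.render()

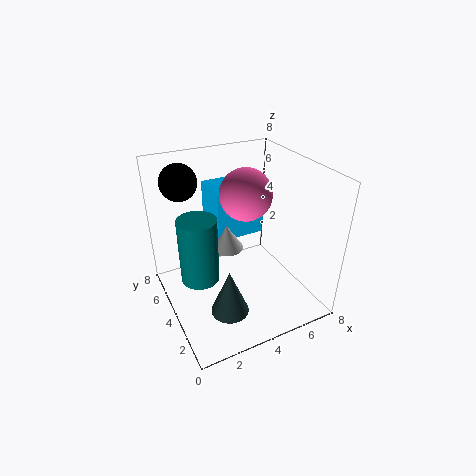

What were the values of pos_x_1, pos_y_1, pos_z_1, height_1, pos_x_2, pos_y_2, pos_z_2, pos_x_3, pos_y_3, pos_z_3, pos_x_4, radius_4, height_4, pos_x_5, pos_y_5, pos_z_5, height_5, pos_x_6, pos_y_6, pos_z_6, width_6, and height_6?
pos_x_1 = 4
pos_y_1 = 5.5
pos_z_1 = 2.5
height_1 = 1.5
pos_x_2 = 5
pos_y_2 = 5
pos_z_2 = 6
pos_x_3 = 1.5
pos_y_3 = 6
pos_z_3 = 7
pos_x_4 = 2.5
radius_4 = 1
height_4 = 2.5
pos_x_5 = 1.5
pos_y_5 = 3.5
pos_z_5 = 2.5
height_5 = 3.5
pos_x_6 = 3.5
pos_y_6 = 5.5
pos_z_6 = 3
width_6 = 3
height_6 = 3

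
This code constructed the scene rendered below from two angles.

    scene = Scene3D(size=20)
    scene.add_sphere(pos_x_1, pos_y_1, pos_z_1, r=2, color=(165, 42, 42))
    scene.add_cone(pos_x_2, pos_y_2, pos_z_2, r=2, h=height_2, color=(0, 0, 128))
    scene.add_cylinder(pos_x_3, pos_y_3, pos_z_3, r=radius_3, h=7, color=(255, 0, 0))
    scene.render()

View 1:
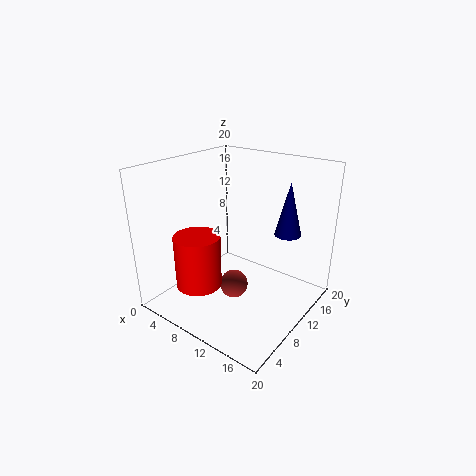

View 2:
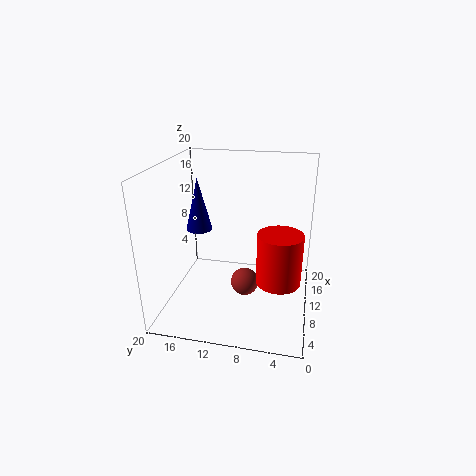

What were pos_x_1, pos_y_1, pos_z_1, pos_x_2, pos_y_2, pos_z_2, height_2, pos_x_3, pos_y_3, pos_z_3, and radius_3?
pos_x_1 = 10, pos_y_1 = 9, pos_z_1 = 3, pos_x_2 = 14, pos_y_2 = 17, pos_z_2 = 9, height_2 = 8, pos_x_3 = 8, pos_y_3 = 4, pos_z_3 = 5, radius_3 = 3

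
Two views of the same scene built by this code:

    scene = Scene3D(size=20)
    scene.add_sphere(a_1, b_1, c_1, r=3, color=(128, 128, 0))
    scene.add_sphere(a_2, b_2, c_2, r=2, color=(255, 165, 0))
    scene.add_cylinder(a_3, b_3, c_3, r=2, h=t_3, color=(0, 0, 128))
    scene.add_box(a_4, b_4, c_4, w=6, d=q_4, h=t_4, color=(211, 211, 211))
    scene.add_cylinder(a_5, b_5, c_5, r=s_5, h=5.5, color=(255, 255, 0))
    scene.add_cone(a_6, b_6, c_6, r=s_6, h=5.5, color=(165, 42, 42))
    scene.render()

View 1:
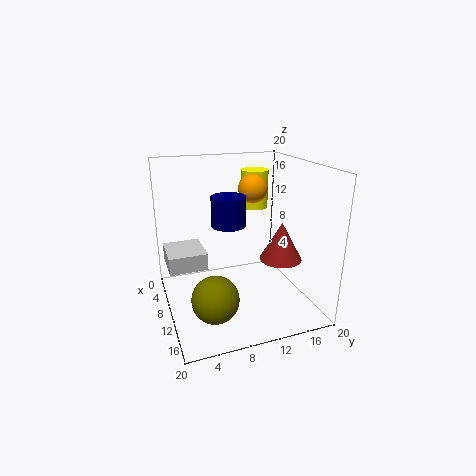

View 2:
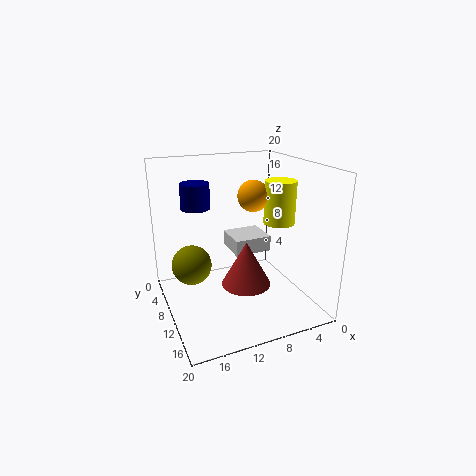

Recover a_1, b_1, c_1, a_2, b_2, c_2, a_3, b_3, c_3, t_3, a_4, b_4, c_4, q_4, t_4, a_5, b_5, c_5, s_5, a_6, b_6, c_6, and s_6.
a_1 = 15.5, b_1 = 5, c_1 = 4.5, a_2 = 9, b_2 = 12.5, c_2 = 16.5, a_3 = 15, b_3 = 7, c_3 = 14, t_3 = 3.5, a_4 = 2.5, b_4 = 0.5, c_4 = 5, q_4 = 5.5, t_4 = 2.5, a_5 = 6, b_5 = 14, c_5 = 13, s_5 = 2, a_6 = 11.5, b_6 = 16, c_6 = 6.5, s_6 = 3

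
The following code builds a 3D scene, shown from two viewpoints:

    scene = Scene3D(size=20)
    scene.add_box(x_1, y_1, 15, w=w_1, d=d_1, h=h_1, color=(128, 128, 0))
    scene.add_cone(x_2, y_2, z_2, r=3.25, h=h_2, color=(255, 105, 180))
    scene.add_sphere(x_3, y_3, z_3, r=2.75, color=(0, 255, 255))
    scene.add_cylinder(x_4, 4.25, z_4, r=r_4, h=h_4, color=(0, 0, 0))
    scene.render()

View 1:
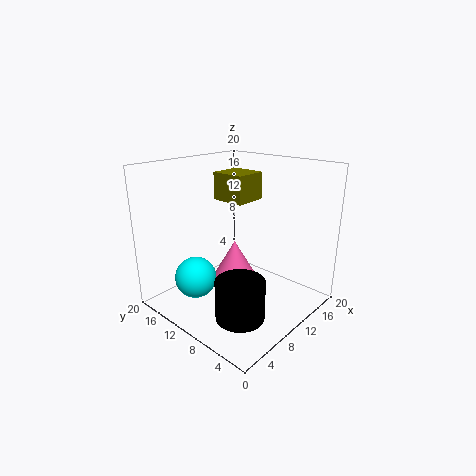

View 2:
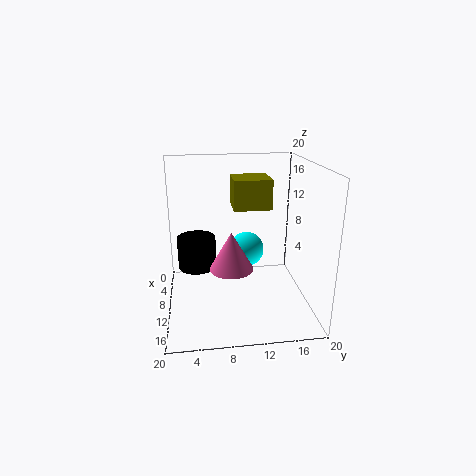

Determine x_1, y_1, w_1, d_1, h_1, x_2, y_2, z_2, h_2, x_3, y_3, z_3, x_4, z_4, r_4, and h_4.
x_1 = 9.25
y_1 = 9
w_1 = 4.5
d_1 = 4.75
h_1 = 3.75
x_2 = 8.5
y_2 = 9.25
z_2 = 4.5
h_2 = 5.75
x_3 = 4
y_3 = 12.25
z_3 = 5.5
x_4 = 4
z_4 = 3
r_4 = 3
h_4 = 5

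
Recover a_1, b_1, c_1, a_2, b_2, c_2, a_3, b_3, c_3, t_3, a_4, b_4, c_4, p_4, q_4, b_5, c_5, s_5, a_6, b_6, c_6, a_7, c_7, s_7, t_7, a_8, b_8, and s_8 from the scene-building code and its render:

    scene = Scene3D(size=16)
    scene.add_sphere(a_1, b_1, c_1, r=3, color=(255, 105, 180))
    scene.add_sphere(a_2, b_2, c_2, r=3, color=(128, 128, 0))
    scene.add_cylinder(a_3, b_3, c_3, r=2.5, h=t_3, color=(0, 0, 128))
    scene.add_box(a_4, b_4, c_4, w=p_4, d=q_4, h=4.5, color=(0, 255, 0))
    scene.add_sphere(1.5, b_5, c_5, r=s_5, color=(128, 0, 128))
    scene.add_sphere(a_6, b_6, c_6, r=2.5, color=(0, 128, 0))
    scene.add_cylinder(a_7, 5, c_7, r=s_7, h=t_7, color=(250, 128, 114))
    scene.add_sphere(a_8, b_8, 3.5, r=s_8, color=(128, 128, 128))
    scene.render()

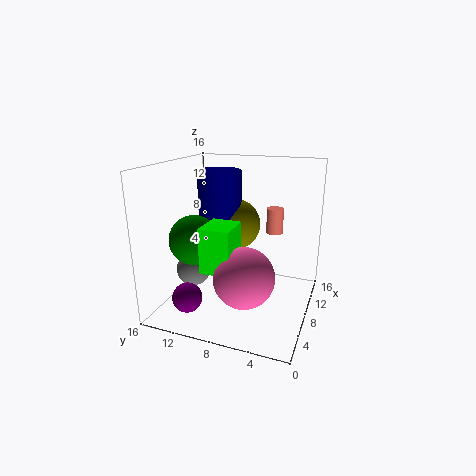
a_1 = 3; b_1 = 5.5; c_1 = 6; a_2 = 11; b_2 = 9.5; c_2 = 8.5; a_3 = 10; b_3 = 11; c_3 = 8; t_3 = 7; a_4 = 1.5; b_4 = 6.5; c_4 = 6.5; p_4 = 3.5; q_4 = 3; b_5 = 11; c_5 = 3.5; s_5 = 1.5; a_6 = 3.5; b_6 = 11; c_6 = 9; a_7 = 12.5; c_7 = 7.5; s_7 = 1; t_7 = 3; a_8 = 7.5; b_8 = 13.5; s_8 = 2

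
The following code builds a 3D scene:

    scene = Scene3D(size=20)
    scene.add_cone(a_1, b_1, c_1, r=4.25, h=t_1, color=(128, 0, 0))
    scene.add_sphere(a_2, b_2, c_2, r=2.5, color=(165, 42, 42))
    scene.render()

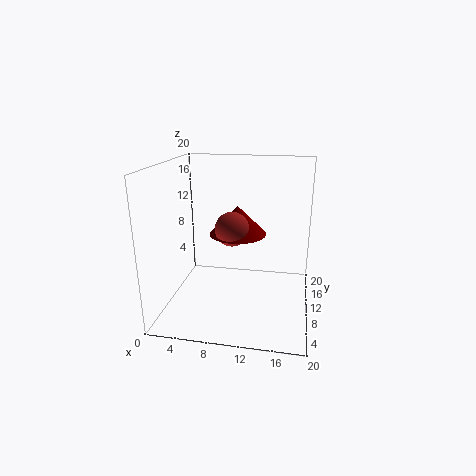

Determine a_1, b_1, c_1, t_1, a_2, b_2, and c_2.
a_1 = 9.25; b_1 = 13.75; c_1 = 9.25; t_1 = 4.25; a_2 = 8.75; b_2 = 12; c_2 = 10.5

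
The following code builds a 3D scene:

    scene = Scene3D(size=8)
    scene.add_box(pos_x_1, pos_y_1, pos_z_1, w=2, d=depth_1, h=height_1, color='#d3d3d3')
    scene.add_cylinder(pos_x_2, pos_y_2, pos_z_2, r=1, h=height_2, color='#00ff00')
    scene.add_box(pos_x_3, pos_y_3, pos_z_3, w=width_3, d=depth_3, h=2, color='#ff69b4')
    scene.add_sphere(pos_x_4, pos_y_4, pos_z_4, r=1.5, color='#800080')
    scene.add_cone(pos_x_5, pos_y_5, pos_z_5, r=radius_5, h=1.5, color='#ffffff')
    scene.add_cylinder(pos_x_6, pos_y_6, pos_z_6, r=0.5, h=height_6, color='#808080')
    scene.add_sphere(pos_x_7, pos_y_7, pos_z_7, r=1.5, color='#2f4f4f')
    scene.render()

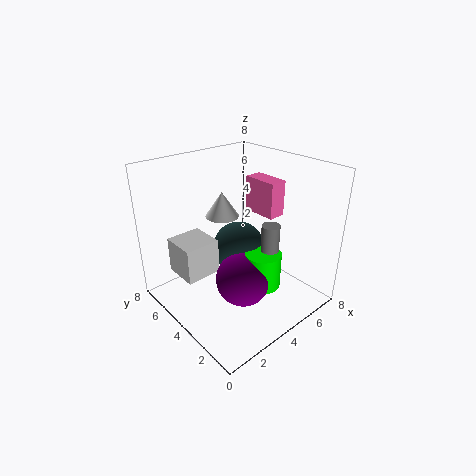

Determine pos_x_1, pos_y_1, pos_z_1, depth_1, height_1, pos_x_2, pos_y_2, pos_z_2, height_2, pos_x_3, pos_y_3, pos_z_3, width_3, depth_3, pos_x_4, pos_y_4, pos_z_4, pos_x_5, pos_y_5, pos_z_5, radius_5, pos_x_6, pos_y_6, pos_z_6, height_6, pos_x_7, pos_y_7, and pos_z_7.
pos_x_1 = 1
pos_y_1 = 4.5
pos_z_1 = 2
depth_1 = 2
height_1 = 2
pos_x_2 = 4.5
pos_y_2 = 2.5
pos_z_2 = 1.5
height_2 = 2
pos_x_3 = 5.5
pos_y_3 = 3
pos_z_3 = 5
width_3 = 1
depth_3 = 2
pos_x_4 = 3.5
pos_y_4 = 3
pos_z_4 = 2
pos_x_5 = 4.5
pos_y_5 = 6
pos_z_5 = 4.5
radius_5 = 1
pos_x_6 = 5
pos_y_6 = 2.5
pos_z_6 = 1
height_6 = 4
pos_x_7 = 4.5
pos_y_7 = 4.5
pos_z_7 = 3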